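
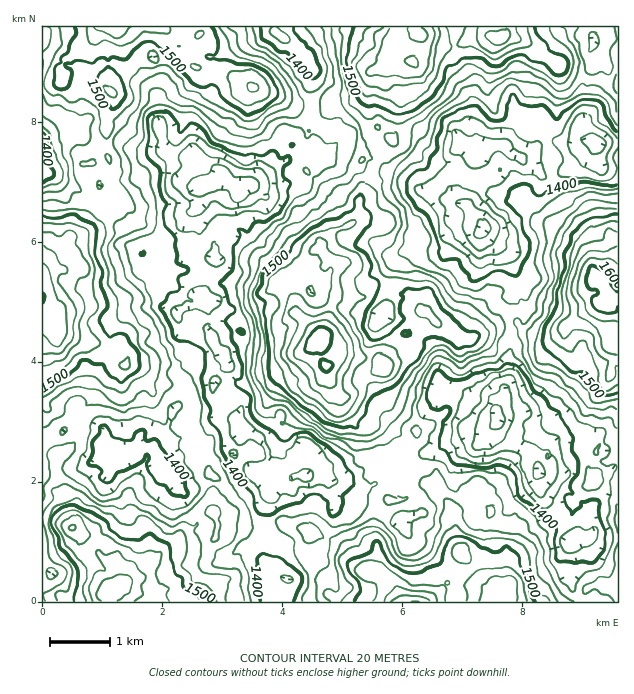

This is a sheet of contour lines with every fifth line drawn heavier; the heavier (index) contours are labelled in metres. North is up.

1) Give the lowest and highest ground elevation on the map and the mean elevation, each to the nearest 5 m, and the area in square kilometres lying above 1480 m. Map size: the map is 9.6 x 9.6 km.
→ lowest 1310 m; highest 1610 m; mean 1450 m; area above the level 29.8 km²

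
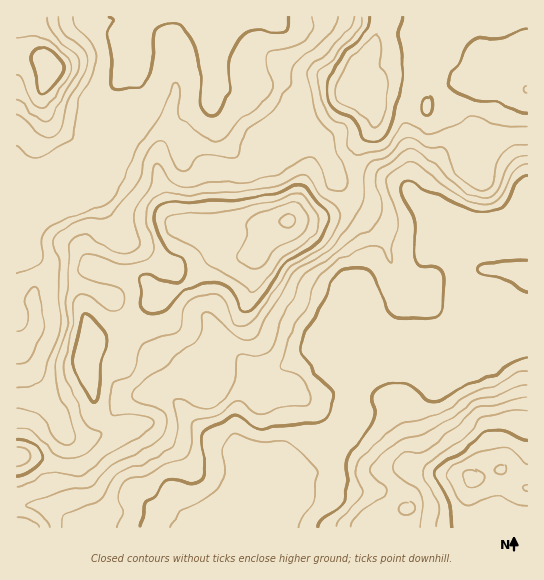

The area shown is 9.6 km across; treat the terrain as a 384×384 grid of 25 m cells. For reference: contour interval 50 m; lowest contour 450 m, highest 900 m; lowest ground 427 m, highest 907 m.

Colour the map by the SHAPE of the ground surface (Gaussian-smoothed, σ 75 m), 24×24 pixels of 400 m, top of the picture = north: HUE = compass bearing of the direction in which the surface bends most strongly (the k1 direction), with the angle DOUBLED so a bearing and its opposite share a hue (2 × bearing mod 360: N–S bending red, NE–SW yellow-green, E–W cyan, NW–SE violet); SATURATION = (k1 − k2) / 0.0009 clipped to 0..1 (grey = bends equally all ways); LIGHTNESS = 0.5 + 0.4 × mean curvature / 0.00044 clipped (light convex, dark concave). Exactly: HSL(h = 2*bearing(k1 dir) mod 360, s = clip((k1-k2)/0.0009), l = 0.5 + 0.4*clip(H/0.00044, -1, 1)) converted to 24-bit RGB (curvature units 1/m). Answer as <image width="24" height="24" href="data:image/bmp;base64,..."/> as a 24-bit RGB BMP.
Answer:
<image width="24" height="24" href="data:image/bmp;base64,Qk32BgAAAAAAADYAAAAoAAAAGAAAABgAAAABABgAAAAAAMAGAAATCwAAEwsAAAAAAAAAAAAA/3dy5wBoZDA6eoREY8ZTtmapbUpjZ3lSanlWZ35tfIB/dn6DYn2SOpm/RpzfeHvl6b/fwmPBRoaoMi6I4J5Jk7ZDdYFiiW9IhJcSjWBEjFJKdMpDPK8tQx8hsJhVlkiWna9WPpJjY4R/foB/bHx6V25hSYhGO2EflI8Ho3QekRgdSRw22dV119t0L1lh2G2rjOVaGoGpq6Lv5qulejk1VWg1XJM0N2hEl9ehU27FWWaJeHx/fGh9cIRkQ35vZyWk5bvqf27VUn/ypsD/0tn56tjzn4PvPPbx29P4RIH/Lhih/3i/9o3gcoesgY2pa9zJUdSSXTZld1BfenE+ZVxIj6RXO6CPF6OobL2PsJzShqvNKntzTpM86Wdtlc2RgzDL6I8rbQ45QxM9r9wMYGrc7c71uc3jZs7OZg4jO1QWVhtByrJFPolkdrVPT5VAGXhlWoFGWqMvhas+S1iudVavyr1ay5dyjUBPsGhKqDiFQhda+P3OB699M9hk7o+zlQBq+BmoouCOAzZ2197Ha1ylesCehMfBJ0F2TopdgbVgR7I6H3xdNz19yOjHj2bI3ZHdf0qiygWksTh/7P/MdixYX3QWKSgKszFmWL7n99TfAFfDlbnRp6jlvt7lbFDNZS6mRcG4k7u9t5mJVDskEmQiTLcigENhx7d1LU1FSA2a79DT4/GxhkK7rZfIQlW3UsqILoF54K57kSWBcYgYJKESr6pIYiFLgXR0aoJlb4Q9hmJCgHd5ZYNgP20iE0gRvs5BU3t9BC9I8qGS8tWpbXCnfFJxp1hwnoZMM6c+VUAW0hUEkd6aZbNqHU1GbmZ+f3+Af3+AgH9+gH97g2dua59gfH6AboFzVYMudoKJChYwq9MX8vzPh0DX3SWtqp1Ra9CBlUDEUQJ3+v3FKbwgmmZWPoFTLHRyf3+AgnJ/mS8yjoo2QqE7T7qqfHqAf3+AZXKKiHB8Fwteg/+T9txVOBwutkB959DW21VhMSkXGzVD/NOs8vFwJXpymJG0HGaAa32BZT9+t4KbuazMnNSrMUJ7gH9+gHt5g0I+kHSiEx1m8stA1GAMI6jLYeDrjsuf3Djg/27lKTiGbtNa/+TMH3FNPVIfV3QxHkQwVS1ZpdV6U8612KizRieDsT1Nrit6ca/ZnEStXhxsV9l90/juU5D0Viio6wA/YzUjqnxBfIXSlafT9dLJ/RuKbHQ0NpMhGmBcI4V/su6WP3lkjHNHjz+eUs2/TqDcO9WXIUNlh5DwvOnyytxPWBUiLxUfjhQSwOSfeNDdfKPJVXCS23OH8oHC2NXvpMLmHEGeOqOZX9dKU4uTU056gH9/fYB4gIFuf4FrWYN4A4AgI7wj63fX3lP4QgDe1Oz31+n0jozcY3zQk4vvpqT36NL52uTxxpr/Zyn/hqm8fdbGTjGua1N+fEg7Z0ADM30EZYNzf4B+dYFyQ3gsJEIPMlooYkm7iPFKQd5+oUzFU6nGRIOkUbOd0Fy+/93MMxVH6wB/pN+ZPZGiShA/cBkobwYh8OOumf+vBE1Qh4U7SoY3cIBscXuAKGdwZT2B5v+qEkYddWMehpwmMzwZYGcQJUAR/7BeUQ5PwmAZ/9UILBYHFhUvjzGQocro1/Tj8LW1EAopv1vJyaZJKYE2R5h6OoGLL1WR//3MThtpU9GVqlnEtCmFkLVJPH9FwLw4ig+N619v/xkiaOZmBwQvOOBfPdByx8B35kRlnwrGVR499/igVdvWNlaIXIJ3H3Vo4r5nyXyrVbSUKx1FnnfD6Lrfp1RbYHREWBUnanId/drMnZ7sEgCBld+SNL2IhIdStEZbo1SJUhGX6P/MKXReMkZucHaVQ3d/fKc66utNV0o0M0tfPahFf0OE9KTFWhyn/wa6Yd+yxf/Dv1PeABXR3tvAjDySdUc/gopOvoCZAw7c/+fMJHc9FlxPQoqFeGiQQWV/8diuO0OBVGl6goFHKlArla8yjwGHhb/h5e/ckcyl3Gh/Dk11yGWLqEXVtJ7RZ5/Fk77NE0uP8/rR4M79D1z6I0WDaHp4T0l62OmXYz6MV1SEl3WnaHKmQ6fCU5vuWJvk+83OrnhP0MeLJCN9VHtxYn6Qr3eZvZGvUpNnRrn42f3OyjK+7UXaSB96eXqARmWfyNiYcEeDZ3mCVZ2fjMzJQZTBTGuDPWl0bmvV/8zWnrt2SC90c3qBV4mRbcKic3nBwo7Yi6sqyN4ANDEceCk7cUy0eHWtP62fwXtEg2N+f4B/VotdgYo6Tz0ob3cyNWQkGiMQ/6ou5KNoOUt/mpRvXH54gJlKa3E8XJAq"/>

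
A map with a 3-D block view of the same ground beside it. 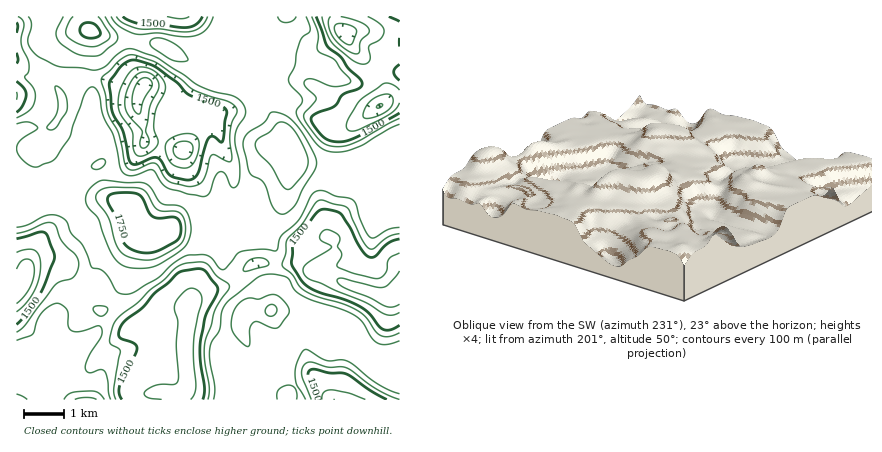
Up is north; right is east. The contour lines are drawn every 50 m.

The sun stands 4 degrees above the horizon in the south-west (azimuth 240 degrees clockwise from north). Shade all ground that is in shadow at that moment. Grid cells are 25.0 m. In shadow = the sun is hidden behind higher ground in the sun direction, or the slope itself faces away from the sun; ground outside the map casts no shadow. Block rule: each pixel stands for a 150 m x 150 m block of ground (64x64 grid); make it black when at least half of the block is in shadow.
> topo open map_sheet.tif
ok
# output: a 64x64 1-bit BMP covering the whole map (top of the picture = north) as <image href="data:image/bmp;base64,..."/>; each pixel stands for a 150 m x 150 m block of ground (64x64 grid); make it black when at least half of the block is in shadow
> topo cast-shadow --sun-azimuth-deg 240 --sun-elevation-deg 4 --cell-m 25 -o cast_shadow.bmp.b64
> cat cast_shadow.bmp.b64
<image width="64" height="64" href="data:image/bmp;base64,Qk0+AgAAAAAAAD4AAAAoAAAAQAAAAEAAAAABAAEAAAAAAAACAAATCwAAEwsAAAIAAAAAAAAA////AAAAAAAAP/TAADjwAAA/8AAAGfgAAB/4AAAB/AAAA/4YAAP+AAAT/xgAA/4AABv/2AAD4AAACf/4AAPAAAAM//gAAwAAAAT//ACAAAAAA//8AYAAHAAD//4DgAA/AMP//AOAAH8A4/88AwAAfwDg/jwACAD/AMA/PAAcA/8AAA88AR4//wAAB5wBv///AAQHwAGf//8ADAOAAA///wAAAEAAB///gAAA4AA////AAABwAH///8AAADAAD///gAAAAAAP//8AAAAAAA//7AAAABgAD/+MAAAAHAAf/wQAAAAeAA/+AAAAAB8AA/gAAAAAP4AB+AAAAAf/4AH4AAAAB//wAfgAAAAP//gB8AAAAB///APwAAAA///+A+AAAAH///4D4AAAAf///AHgAAAA///4AOAAYAD///gA8ADgAf//+AH4AOAB///4AfwBwAH///AB/gEAAf//8AP/gAAB///wA//AAAH///AH//AAA///4A//+HAD//wAD//8GAP//AAf//8AB//8AB///wAH//AAA///AAf/4AAB//8AB//gAAf//wHn/8AAB///Aef/gAAH4/8AAf8AAAOH/wAB/gAAAA//AAH4AAADH/8AAEAcAAP//AAAADwAAf/+AAAA/AAB//4AAfn+AAB//AAH//8AAH/8AAf//wAA//gAH///gBj/4A=="/>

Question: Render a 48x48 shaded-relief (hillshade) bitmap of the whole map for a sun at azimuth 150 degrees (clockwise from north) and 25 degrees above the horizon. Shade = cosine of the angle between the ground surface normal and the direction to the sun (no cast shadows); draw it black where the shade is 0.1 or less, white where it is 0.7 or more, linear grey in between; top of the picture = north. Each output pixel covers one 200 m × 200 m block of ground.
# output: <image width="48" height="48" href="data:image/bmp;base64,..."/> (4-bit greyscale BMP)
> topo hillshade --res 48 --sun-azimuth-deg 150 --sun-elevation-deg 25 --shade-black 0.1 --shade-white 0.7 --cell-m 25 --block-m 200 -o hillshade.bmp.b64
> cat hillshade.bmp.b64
<image width="48" height="48" href="data:image/bmp;base64,Qk32BAAAAAAAAHYAAAAoAAAAMAAAADAAAAABAAQAAAAAAIAEAAATCwAAEwsAABAAAAAAAAAAAAAAABEREQAiIiIAMzMzAERERABVVVUAZmZmAHd3dwCIiIgAmZmZAKqqqgC7u7sAzMzMAN3d3QDu7u4A////AKmZhkM0eqqZmImHVEeIiImqiIq8uprMypmZh2VFerqZmZmXZFeIiImamImqqqq7uoeJmId2esupmZmYZWeIiJmaqZqrqqqqmId3iIiHebupmYmYZWeIiJmZq7zNy6qYiIh3eImYeKupmImHVWeIiIiJrNzN26mIiIiHeImaiJqqmImXVGiIiIiImrqqqpiHeHiIiIiaqHeJmImXQ1eImYiImZmJmIh2ZleIiHeJuoZniYmXQ0eJmZiZmZiIiIh1MyV4iIZnm7mHiJmXQzV4mZmpmZiIiIh1MhJXiJh3i8ypiImXVEVnmqq6mZiIiHd2VCEleJmIis3bmImYUzRWmpq7mYiHdlVmVCETZ4iIeKzduYmYZCNEaGaJmHZVQzRVQxESRniHZ4rN25mqhjIzRmRnh1MyIjRXdUIjRmeId4ms7rqql2VERWZndkMzNFeKqXQjRWZ5mImr3+yqmIiGRGZnhlVneKq8y6Y0VmZ5mYmqvf7LqZqpZEVmeHZ5q7urzLlVVnZomZq7zO/ty5m7l1V3eamImZmpq8uGZ3d4iJq83u/t3Jmru5iqqquYeIm7qruXeIiIiIq7ze/8u5iau7qruZmZiInNusuYeJmIh3iZms78qpiZmqqsypiIiIm+7e7JeImIh3iIiJvcqZiIiJms7amIh3it7t7smIiId2eId3irmJmIiIib79qZiHiKzKvduYiIh3eIdUV5h4iIiIiazuypmHiImomrupiJiIiIhTNYh3iIiIiavO3LqHeIiIiJmYh4h3eIh1RXd3iIiIiJu93MyoiIiIiIiIdlVURWeHVVVmh3iIiJu8y7upiIiIiIiIhkMyEjaGQzRWiHeIiJvLupmYiIiIiHd4iHZUMSaGQzNFeHeJiJrMqYiIiIiId3d3iIiIYhR3ZENFZ2aJiIm8uYiIiIiId3d3d3iahQBHdTNFVmaJmImrqYiIiIiIh3d3d2eKqDA4hkI1VWZ4mYmZh1VWeIiJiId3iIeJqnNZunQ1ZVZ3iImIdDESRomamYh2eIiJmpdpzbhVZUVVV4iHZUMQAleZmZmXd4iImYd5q7l2ZEVERWd2Z3dSAANld3iYd4iHh2VoiZiHZDVVRFZ4iZmXMAARRmeId4mIh2RXiIiIdUV3ZVebu6qqgwACRmaIh4mqmGRHiJmqqXd4dnm8y7qrylEEV3eIh4mrunQ2eKu8y6iIiIiaqru73chXd4iIdnmry4U1eKvLu6iIiIh4iazMzNuZiId4dnm7zbhnmaqpmYiIiIiZmau6qruoeIiZqZvczuypq6mYiIiIiJqqqZmHiIiFaImqu7zu3e7Lu6mYiIiIiJqpiIdmZ4dmeJmaq7vO7t3LupiIiIiIiJmYdmZlZ3dmiJmaq8zN3cu6mIiIiIiIiImZh1REZ3d1eIiaq83cuod2ZmZ4iIiIh4mqqGRERXd0V4d4mau5hkIRIiNXiIiIiIiqqXd1RWdkV3ZVZ4h2UyEBERAViIiImHeamauph4iGZ4dUVnd2MiISIyEEeIiImGaJibzLqpmQ=="/>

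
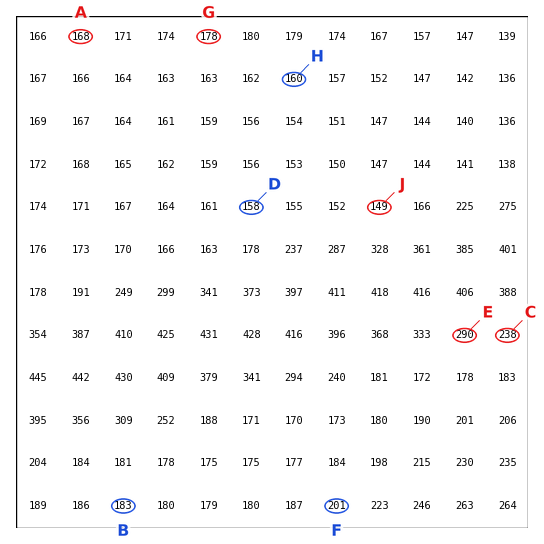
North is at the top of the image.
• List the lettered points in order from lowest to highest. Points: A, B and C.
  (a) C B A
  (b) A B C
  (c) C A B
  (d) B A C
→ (b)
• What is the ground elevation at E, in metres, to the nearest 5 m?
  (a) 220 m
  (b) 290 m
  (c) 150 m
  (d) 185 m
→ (b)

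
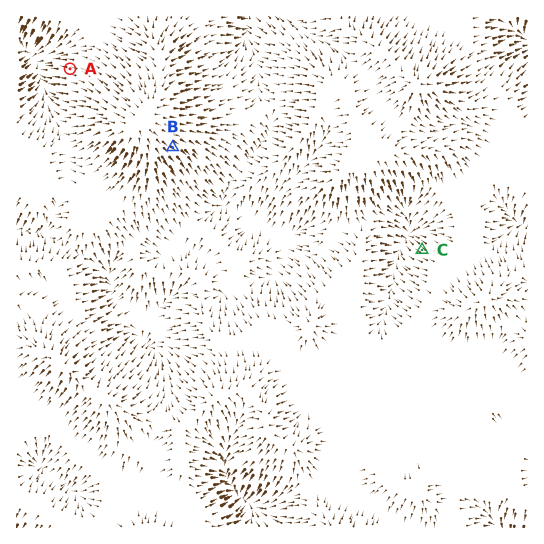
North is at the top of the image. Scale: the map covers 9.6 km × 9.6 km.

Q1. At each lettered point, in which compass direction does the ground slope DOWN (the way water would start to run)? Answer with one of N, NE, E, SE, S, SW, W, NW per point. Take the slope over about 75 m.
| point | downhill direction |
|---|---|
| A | W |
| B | SE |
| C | NW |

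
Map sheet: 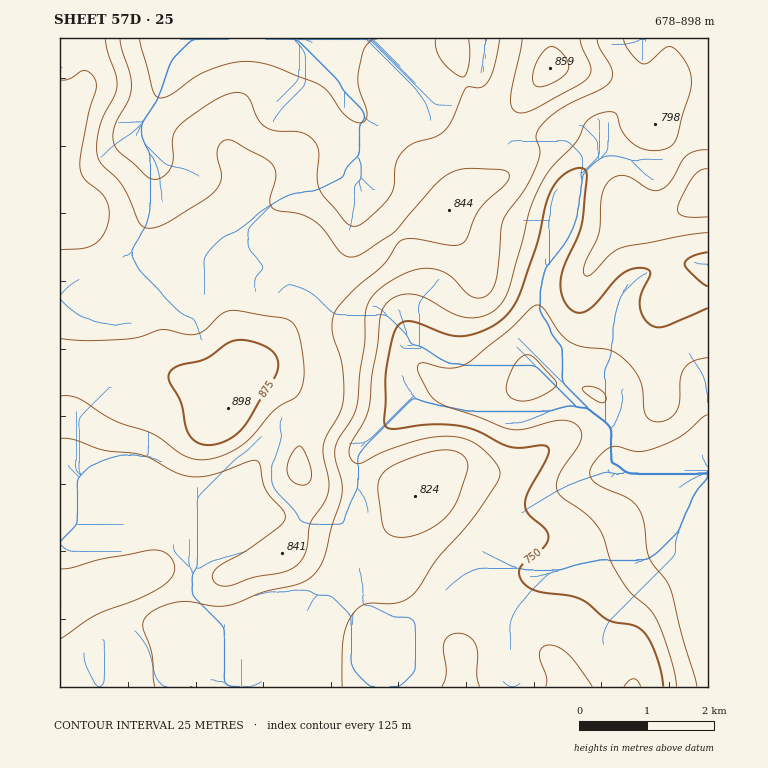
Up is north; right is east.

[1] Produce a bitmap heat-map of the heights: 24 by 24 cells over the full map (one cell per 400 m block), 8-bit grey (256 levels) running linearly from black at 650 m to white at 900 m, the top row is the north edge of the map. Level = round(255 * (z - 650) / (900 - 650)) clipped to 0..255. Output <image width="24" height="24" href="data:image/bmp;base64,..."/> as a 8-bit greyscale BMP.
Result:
<image width="24" height="24" href="data:image/bmp;base64,Qk12BgAAAAAAADYEAAAoAAAAGAAAABgAAAABAAgAAAAAAEACAAATCwAAEwsAAAABAAAAAAAAAAAAAAEBAQACAgIAAwMDAAQEBAAFBQUABgYGAAcHBwAICAgACQkJAAoKCgALCwsADAwMAA0NDQAODg4ADw8PABAQEAAREREAEhISABMTEwAUFBQAFRUVABYWFgAXFxcAGBgYABkZGQAaGhoAGxsbABwcHAAdHR0AHh4eAB8fHwAgICAAISEhACIiIgAjIyMAJCQkACUlJQAmJiYAJycnACgoKAApKSkAKioqACsrKwAsLCwALS0tAC4uLgAvLy8AMDAwADExMQAyMjIAMzMzADQ0NAA1NTUANjY2ADc3NwA4ODgAOTk5ADo6OgA7OzsAPDw8AD09PQA+Pj4APz8/AEBAQABBQUEAQkJCAENDQwBEREQARUVFAEZGRgBHR0cASEhIAElJSQBKSkoAS0tLAExMTABNTU0ATk5OAE9PTwBQUFAAUVFRAFJSUgBTU1MAVFRUAFVVVQBWVlYAV1dXAFhYWABZWVkAWlpaAFtbWwBcXFwAXV1dAF5eXgBfX18AYGBgAGFhYQBiYmIAY2NjAGRkZABlZWUAZmZmAGdnZwBoaGgAaWlpAGpqagBra2sAbGxsAG1tbQBubm4Ab29vAHBwcABxcXEAcnJyAHNzcwB0dHQAdXV1AHZ2dgB3d3cAeHh4AHl5eQB6enoAe3t7AHx8fAB9fX0Afn5+AH9/fwCAgIAAgYGBAIKCggCDg4MAhISEAIWFhQCGhoYAh4eHAIiIiACJiYkAioqKAIuLiwCMjIwAjY2NAI6OjgCPj48AkJCQAJGRkQCSkpIAk5OTAJSUlACVlZUAlpaWAJeXlwCYmJgAmZmZAJqamgCbm5sAnJycAJ2dnQCenp4An5+fAKCgoAChoaEAoqKiAKOjowCkpKQApaWlAKampgCnp6cAqKioAKmpqQCqqqoAq6urAKysrACtra0Arq6uAK+vrwCwsLAAsbGxALKysgCzs7MAtLS0ALW1tQC2trYAt7e3ALi4uAC5ubkAurq6ALu7uwC8vLwAvb29AL6+vgC/v78AwMDAAMHBwQDCwsIAw8PDAMTExADFxcUAxsbGAMfHxwDIyMgAycnJAMrKygDLy8sAzMzMAM3NzQDOzs4Az8/PANDQ0ADR0dEA0tLSANPT0wDU1NQA1dXVANbW1gDX19cA2NjYANnZ2QDa2toA29vbANzc3ADd3d0A3t7eAN/f3wDg4OAA4eHhAOLi4gDj4+MA5OTkAOXl5QDm5uYA5+fnAOjo6ADp6ekA6urqAOvr6wDs7OwA7e3tAO7u7gDv7+8A8PDwAPHx8QDy8vIA8/PzAPT09AD19fUA9vb2APf39wD4+PgA+fn5APr6+gD7+/sA/Pz8AP39/QD+/v4A////AKifopmUko+SlpCAe3t9gH96fYF/fHtZNKmho5aIhYWIkpCAe3t9gH97fX54c3BML7ytpJSKiomGjpKDfX19fXt3dXNtZVw/LcbFvq+jp6ealJOKg4J+eXVuaGViV0c2LLO5vLqvrrW5tZ2QjYuDeXBqZF9ZTDovK6mpqq2qp6qzu6iRk5iTg3NtaWFWRjYqKKupp6inpqartrKTkaaol39wZFhKPTInIq2rqaqtrKqyxsKYkaetoYx5ZUs5MCwjHq+wsbbHzsC3yr+NgJCcnYp0a1g8MDAoILi+xtDg8enIxsKadGpwcmRRUlZFOUFAL8jP2N/m9PrgzMevflxSS0E3Njs3N0pRP9bW2uHn7/nv2MWxg1lMSUE1MTU4P05SRtPT1Nja3+zo17+vi11TWVE+NkFKTlhaU7+8v8fFytTSzLyuj2tpdXZcRFNdV2JnYre0tr27wcfFxL20nYOCjph+VmJxYGZvasC8ub++vsPExcS5tKOaoKWNYmJ9cmhqZdHKu7m9vL2/xL+qrbKytaqTbll1hIJ8dtvSuq2yuby3tKuYmKq7wrGaeVdsjJKTmtXHrp+msLm3rJyMjZyuvLyujGFohYOEn9Ozm5OerbazqZqKipijqquqnX5tc3d6iNqwjo2cqa2gmpSHhI+VnaGinYt9e4yJdNe/mIWNmp+UjId/gYmLlZ6staCMhIqQds3Gn358ho6Lgn59goSJlpioycmwlYWMfMq8k3l0dXh3dHd9gIOPnZehwsuvjX6BdA=="/>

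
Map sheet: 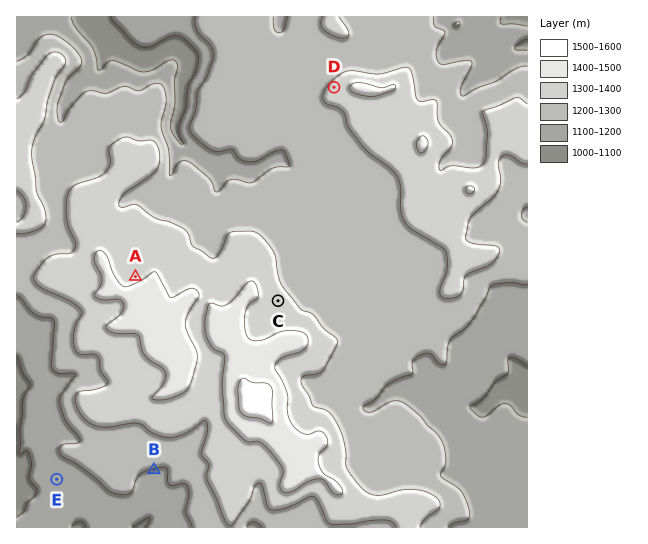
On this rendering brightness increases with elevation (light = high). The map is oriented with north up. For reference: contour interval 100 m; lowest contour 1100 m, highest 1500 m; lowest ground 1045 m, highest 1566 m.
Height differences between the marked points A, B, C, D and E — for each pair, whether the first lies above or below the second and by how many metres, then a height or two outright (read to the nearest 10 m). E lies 220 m below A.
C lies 210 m above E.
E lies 180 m below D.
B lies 180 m below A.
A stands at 1370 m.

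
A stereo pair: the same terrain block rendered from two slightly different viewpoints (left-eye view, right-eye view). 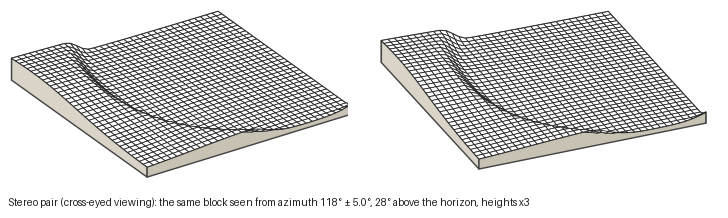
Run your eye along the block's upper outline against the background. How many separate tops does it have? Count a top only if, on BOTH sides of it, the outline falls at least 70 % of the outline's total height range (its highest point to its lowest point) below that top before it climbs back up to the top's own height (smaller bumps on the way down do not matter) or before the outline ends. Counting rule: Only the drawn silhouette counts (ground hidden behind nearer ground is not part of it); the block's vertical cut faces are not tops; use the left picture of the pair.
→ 0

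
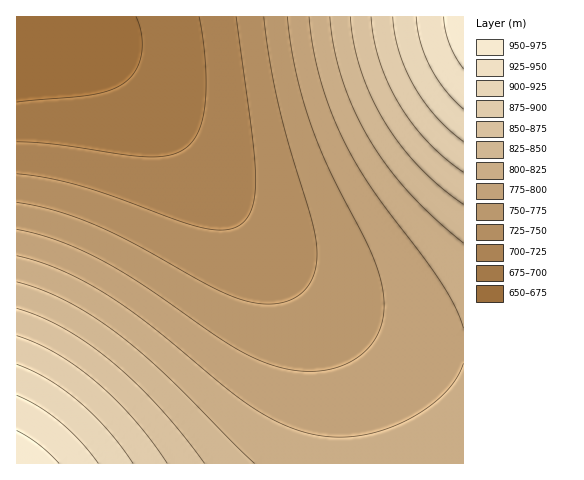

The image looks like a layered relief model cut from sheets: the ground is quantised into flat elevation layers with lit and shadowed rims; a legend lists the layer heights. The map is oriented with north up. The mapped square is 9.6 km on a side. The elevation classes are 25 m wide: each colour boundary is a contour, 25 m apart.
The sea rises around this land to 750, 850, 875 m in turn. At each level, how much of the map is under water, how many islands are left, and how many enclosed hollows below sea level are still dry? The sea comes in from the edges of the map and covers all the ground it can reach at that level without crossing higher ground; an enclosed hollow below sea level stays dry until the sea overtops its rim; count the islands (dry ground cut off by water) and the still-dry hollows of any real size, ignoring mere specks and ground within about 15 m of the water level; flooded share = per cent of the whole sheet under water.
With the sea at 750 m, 33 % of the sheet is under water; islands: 0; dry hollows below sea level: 0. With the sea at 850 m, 84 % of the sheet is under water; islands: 0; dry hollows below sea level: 0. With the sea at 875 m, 89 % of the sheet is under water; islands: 0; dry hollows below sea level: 0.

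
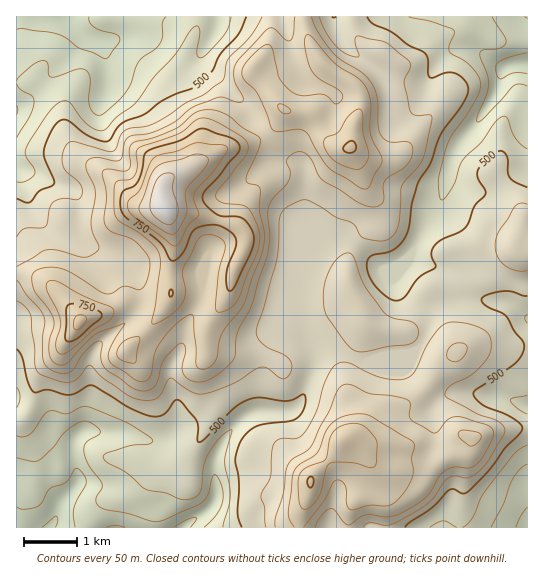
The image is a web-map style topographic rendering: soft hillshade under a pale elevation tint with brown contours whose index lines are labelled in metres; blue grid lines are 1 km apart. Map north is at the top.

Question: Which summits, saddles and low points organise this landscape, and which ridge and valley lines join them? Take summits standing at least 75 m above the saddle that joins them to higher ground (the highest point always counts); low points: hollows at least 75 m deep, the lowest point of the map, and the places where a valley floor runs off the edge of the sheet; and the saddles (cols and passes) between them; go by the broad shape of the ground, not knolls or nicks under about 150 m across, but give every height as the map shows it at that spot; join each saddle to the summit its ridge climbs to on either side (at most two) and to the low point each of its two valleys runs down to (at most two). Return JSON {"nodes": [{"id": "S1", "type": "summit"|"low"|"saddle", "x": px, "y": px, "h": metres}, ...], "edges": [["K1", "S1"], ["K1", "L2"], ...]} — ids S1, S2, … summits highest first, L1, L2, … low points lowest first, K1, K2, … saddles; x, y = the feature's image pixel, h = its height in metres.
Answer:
{"nodes": [
{"id": "S1", "type": "summit", "x": 165, "y": 209, "h": 940},
{"id": "S2", "type": "summit", "x": 79, "y": 322, "h": 814},
{"id": "S3", "type": "summit", "x": 350, "y": 147, "h": 757},
{"id": "S4", "type": "summit", "x": 310, "y": 482, "h": 754},
{"id": "S5", "type": "summit", "x": 515, "y": 251, "h": 600},
{"id": "L1", "type": "low", "x": 50, "y": 526, "h": 296},
{"id": "L2", "type": "low", "x": 67, "y": 17, "h": 310},
{"id": "L3", "type": "low", "x": 527, "y": 65, "h": 318},
{"id": "L4", "type": "low", "x": 527, "y": 527, "h": 331},
{"id": "K1", "type": "saddle", "x": 139, "y": 302, "h": 657},
{"id": "K2", "type": "saddle", "x": 266, "y": 135, "h": 645},
{"id": "K3", "type": "saddle", "x": 353, "y": 245, "h": 544},
{"id": "K4", "type": "saddle", "x": 422, "y": 343, "h": 544},
{"id": "K5", "type": "saddle", "x": 294, "y": 263, "h": 536},
{"id": "K6", "type": "saddle", "x": 466, "y": 283, "h": 514}],
"edges": [["K1", "S1"], ["K1", "S2"], ["K1", "L1"], ["K1", "L2"], ["K2", "S1"], ["K2", "S3"], ["K2", "L1"], ["K2", "L2"], ["K3", "S3"], ["K3", "S4"], ["K3", "L1"], ["K3", "L3"], ["K4", "S4"], ["K4", "L1"], ["K4", "L4"], ["K5", "S1"], ["K5", "S4"], ["K5", "L1"], ["K6", "S5"], ["K6", "L3"], ["K6", "L4"]]}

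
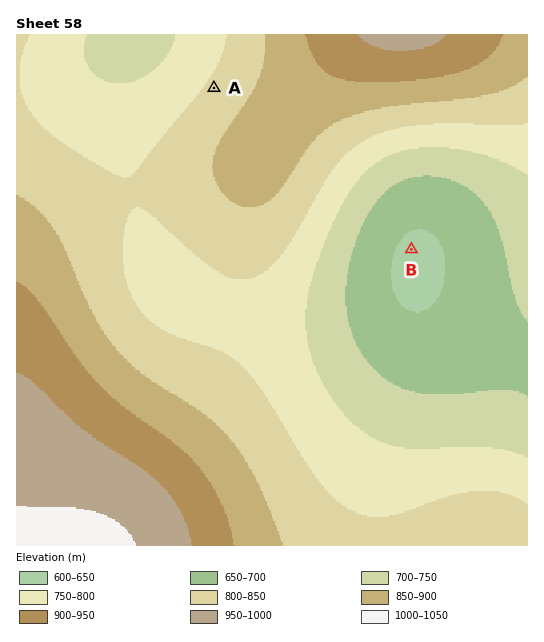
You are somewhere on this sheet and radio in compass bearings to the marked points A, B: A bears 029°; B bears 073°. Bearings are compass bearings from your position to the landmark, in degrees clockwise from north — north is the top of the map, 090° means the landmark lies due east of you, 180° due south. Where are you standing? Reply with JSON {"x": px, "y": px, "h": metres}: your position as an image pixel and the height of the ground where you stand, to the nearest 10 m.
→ {"x": 66, "y": 355, "h": 910}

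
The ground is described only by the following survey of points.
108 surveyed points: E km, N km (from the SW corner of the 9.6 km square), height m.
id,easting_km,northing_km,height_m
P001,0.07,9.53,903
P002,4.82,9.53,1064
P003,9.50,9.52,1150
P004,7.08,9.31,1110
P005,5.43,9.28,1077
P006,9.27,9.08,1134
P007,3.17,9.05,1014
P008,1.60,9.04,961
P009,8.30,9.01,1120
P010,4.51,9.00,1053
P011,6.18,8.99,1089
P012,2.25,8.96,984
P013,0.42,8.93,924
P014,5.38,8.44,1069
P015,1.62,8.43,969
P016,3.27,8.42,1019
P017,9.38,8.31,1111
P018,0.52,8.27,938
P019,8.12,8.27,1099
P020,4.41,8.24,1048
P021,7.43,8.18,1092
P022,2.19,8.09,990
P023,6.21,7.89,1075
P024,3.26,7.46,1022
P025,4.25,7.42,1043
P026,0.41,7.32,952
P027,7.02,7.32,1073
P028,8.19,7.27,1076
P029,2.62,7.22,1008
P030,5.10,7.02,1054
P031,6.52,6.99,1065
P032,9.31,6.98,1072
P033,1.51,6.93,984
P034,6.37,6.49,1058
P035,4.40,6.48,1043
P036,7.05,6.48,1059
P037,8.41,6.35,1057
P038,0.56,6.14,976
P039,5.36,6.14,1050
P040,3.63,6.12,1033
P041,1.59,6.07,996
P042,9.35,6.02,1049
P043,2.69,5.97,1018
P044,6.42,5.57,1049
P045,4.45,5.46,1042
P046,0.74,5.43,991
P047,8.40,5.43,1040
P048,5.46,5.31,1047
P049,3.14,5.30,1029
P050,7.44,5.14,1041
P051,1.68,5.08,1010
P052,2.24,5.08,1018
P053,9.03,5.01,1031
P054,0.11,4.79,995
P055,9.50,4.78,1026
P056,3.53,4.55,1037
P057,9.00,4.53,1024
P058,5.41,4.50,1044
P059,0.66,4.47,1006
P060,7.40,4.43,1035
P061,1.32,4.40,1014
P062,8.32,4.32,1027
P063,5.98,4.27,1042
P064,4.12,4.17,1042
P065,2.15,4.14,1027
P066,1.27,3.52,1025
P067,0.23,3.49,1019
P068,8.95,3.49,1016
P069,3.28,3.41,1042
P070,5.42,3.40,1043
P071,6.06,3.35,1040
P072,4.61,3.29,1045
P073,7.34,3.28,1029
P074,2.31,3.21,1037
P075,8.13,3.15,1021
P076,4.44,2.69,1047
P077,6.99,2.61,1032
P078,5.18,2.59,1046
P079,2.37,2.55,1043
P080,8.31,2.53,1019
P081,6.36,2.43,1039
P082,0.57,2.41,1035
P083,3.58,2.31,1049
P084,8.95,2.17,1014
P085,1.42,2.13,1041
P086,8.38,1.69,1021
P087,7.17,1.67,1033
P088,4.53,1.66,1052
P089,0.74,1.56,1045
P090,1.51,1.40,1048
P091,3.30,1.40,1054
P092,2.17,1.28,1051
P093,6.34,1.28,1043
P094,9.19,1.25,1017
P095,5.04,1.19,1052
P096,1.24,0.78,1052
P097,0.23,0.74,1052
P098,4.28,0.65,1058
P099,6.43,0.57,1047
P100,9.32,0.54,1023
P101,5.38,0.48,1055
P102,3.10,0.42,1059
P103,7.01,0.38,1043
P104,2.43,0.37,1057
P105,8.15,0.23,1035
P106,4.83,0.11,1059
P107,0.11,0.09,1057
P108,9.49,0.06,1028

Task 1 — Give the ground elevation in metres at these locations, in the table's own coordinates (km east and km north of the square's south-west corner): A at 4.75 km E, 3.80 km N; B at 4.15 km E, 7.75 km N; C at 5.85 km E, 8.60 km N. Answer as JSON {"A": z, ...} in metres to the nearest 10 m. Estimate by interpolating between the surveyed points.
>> {"A": 1040, "B": 1040, "C": 1080}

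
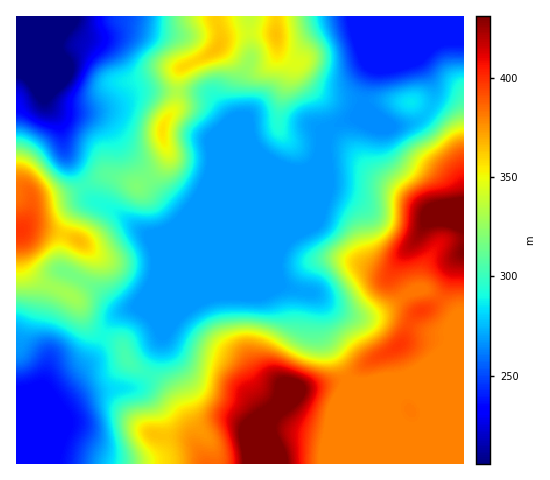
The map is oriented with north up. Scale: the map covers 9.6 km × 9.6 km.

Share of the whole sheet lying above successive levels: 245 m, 90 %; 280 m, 62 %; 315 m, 43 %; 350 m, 29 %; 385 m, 12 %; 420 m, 4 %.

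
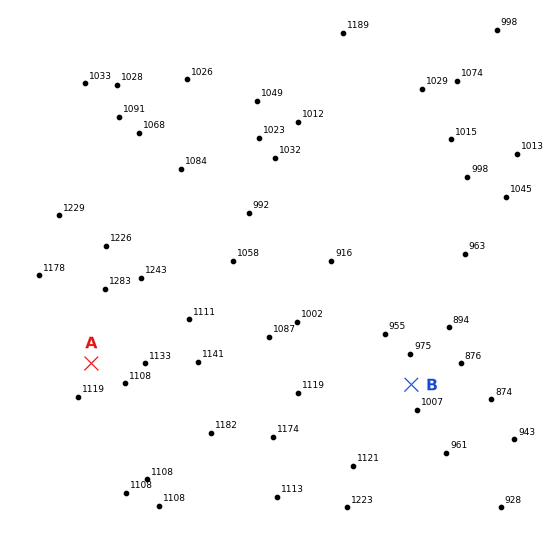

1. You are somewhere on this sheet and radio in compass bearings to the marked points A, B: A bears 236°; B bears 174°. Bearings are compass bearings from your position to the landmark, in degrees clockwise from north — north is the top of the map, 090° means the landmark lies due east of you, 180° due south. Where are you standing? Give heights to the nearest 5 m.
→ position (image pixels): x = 388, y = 163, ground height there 995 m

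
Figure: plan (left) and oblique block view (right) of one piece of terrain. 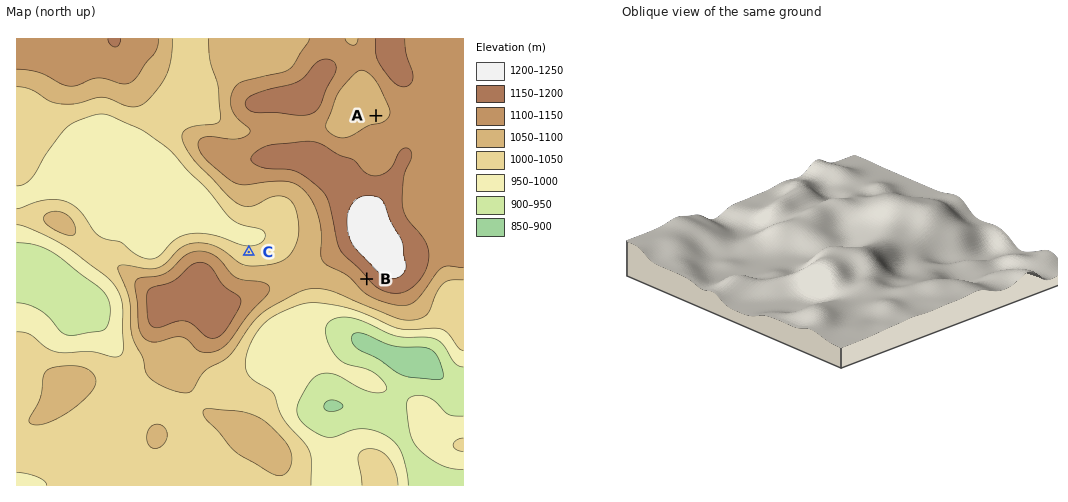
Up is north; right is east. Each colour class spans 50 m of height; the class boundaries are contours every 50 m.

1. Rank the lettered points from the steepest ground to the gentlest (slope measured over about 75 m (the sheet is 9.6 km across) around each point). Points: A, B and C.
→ B C A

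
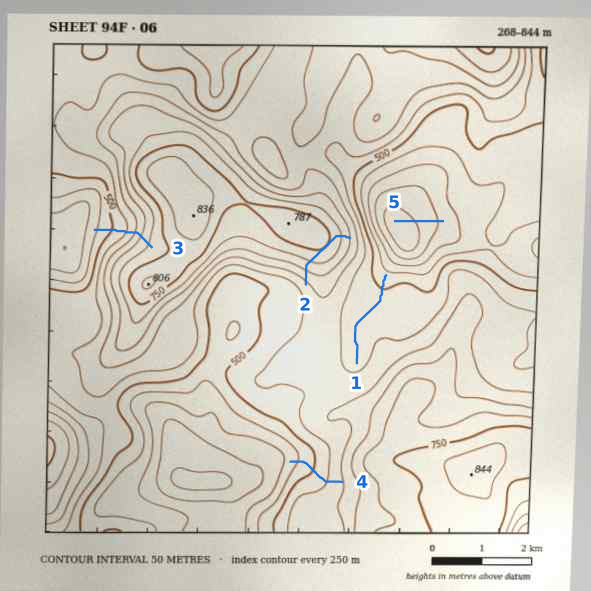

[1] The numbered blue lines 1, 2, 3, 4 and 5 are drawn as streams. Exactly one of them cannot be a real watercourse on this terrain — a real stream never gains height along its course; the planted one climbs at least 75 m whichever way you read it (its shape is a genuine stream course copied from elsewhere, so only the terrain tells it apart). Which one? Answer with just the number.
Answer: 2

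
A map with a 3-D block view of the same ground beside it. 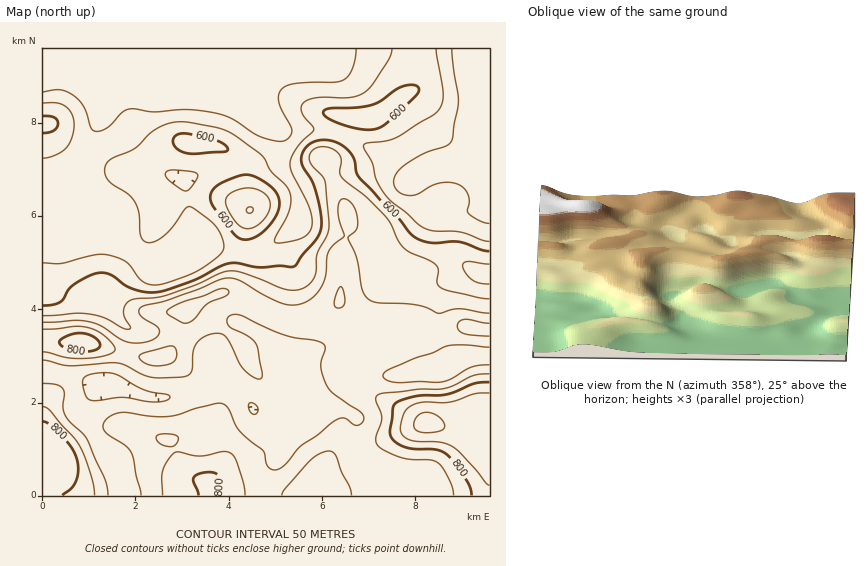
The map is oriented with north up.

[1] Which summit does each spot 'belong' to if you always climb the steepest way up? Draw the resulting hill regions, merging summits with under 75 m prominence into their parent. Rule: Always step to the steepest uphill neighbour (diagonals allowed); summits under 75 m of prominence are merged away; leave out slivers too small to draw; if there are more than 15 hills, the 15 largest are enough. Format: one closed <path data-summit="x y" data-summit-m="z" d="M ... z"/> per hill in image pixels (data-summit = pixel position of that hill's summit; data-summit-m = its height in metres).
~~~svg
<path data-summit="428 423" data-summit-m="918" d="M489 48l-447 1 1 28 38 3 39-12 14-1 25 15 24 1 35-2 14 5 47 45 1 35 16 27 4 14-1 17-14 12-1 4 6 22 0 9-10 39-12 27 8 14-18-18-23-11-11 12-8 14-1 16 3 10-4 8-7 6-15 5-36 5-53-14-10 8-9 14 0 10 10 21 24 32 6 27 366-1z"/><path data-summit="82 343" data-summit-m="831" d="M48 218l-6 1 1 151 33 7 18 7 23 2 31 11 16 1 33-6 17-10 4-8-3-10 1-16 8-14 11-12 23 11 14 12-4-8 2-5 10-22 10-39 0-9-6-21 1-6-21 15-9 3-18-1-38-8-34 22-22 0-11 5-8 7-16 21-16 1-23-9-7-9-2-7-4-46z"/><path data-summit="250 210" data-summit-m="702" d="M134 67l-14 1-16 5-1 36 52 57 12 8 17 5 4 27 8 33-1 7 10-2 32 8 18 1 16-8 28-21 1-17-2-10-18-31-1-35-21-18-18-21-22-11-35 2-24-1z"/><path data-summit="58 456" data-summit-m="841" d="M44 370l-2 1 0 124 81 1-5-27-24-32-11-26 1-5 9-14 10-7-9-1-18-7z"/><path data-summit="43 124" data-summit-m="608" d="M103 72l-22 8-39-2 1 139 5-1 6-6 14-33 29-51 6-24z"/>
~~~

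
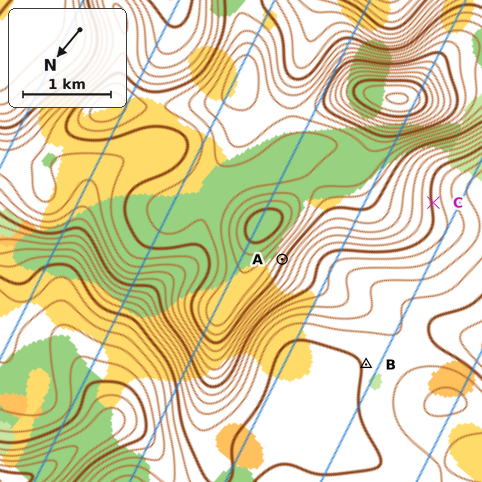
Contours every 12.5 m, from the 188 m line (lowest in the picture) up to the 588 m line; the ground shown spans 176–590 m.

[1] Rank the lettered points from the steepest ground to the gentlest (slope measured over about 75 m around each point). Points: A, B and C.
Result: A C B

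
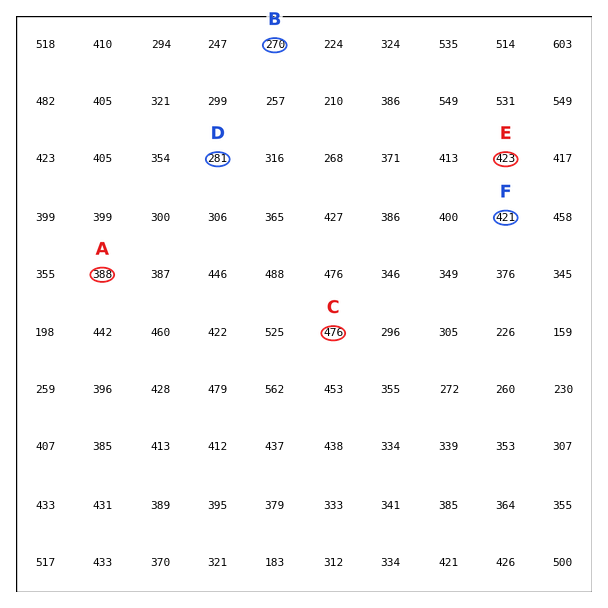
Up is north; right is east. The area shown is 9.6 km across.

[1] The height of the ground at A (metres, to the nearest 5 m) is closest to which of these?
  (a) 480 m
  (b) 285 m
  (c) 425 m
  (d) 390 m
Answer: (d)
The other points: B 270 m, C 475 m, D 280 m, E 425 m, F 420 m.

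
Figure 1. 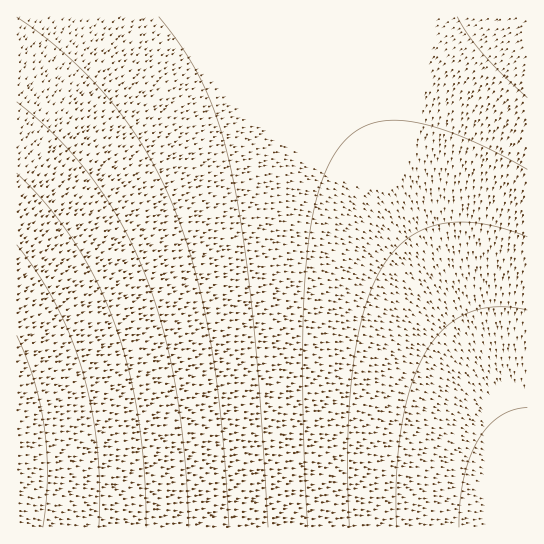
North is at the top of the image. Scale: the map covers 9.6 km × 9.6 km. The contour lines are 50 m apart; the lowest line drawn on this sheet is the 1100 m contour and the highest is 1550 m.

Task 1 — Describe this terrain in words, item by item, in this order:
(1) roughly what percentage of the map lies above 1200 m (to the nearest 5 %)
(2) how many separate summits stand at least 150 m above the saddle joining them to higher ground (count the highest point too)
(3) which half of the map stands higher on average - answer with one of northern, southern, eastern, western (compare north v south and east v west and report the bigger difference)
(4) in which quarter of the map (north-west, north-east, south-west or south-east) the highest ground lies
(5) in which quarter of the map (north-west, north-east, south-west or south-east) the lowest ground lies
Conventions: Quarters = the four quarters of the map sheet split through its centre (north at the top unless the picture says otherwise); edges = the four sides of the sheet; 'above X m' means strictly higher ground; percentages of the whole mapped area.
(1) Ground above 1200 m makes up about 80 % of the sheet.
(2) Counting only tops that stand 150 m proud, the map has 1 summit.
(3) On average the western half of the map is the higher ground.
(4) The highest ground is in the south-west quarter.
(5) Look to the south-east quarter for the lowest ground.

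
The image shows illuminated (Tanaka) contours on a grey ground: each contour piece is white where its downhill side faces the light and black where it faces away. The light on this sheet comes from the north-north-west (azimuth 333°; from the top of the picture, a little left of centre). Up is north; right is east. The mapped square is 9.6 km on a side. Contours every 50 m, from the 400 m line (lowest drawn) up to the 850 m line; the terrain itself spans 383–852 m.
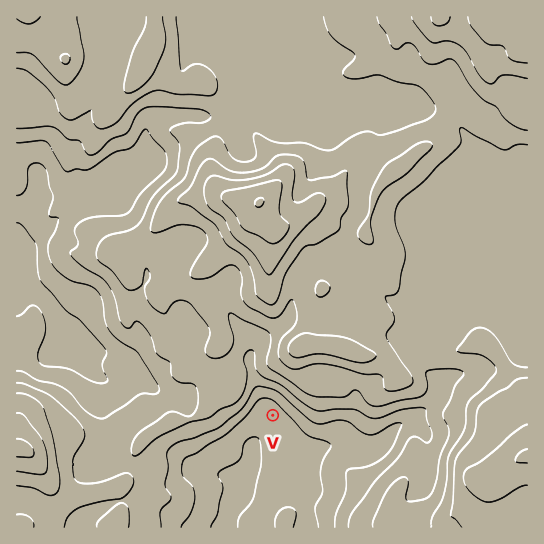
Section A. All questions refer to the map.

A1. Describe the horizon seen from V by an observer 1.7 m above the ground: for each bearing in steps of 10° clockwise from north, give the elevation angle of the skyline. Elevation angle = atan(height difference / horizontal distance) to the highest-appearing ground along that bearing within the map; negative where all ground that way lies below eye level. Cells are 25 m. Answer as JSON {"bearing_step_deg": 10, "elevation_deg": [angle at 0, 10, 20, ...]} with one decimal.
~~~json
{"bearing_step_deg": 10, "elevation_deg": [12.0, 12.9, 13.7, 14.0, 14.2, 13.9, 13.0, 11.6, 9.8, 7.8, 5.8, 4.9, 4.2, 3.9, 3.6, 2.1, 0.7, 1.0, 0.7, -0.0, -0.8, -0.4, 0.7, 2.0, 2.3, 2.6, 5.0, 6.6, 8.5, 10.1, 10.9, 10.8, 9.5, 7.9, 8.6, 10.6]}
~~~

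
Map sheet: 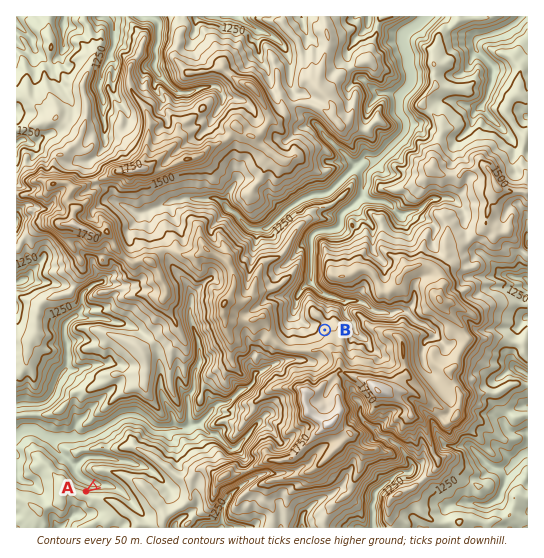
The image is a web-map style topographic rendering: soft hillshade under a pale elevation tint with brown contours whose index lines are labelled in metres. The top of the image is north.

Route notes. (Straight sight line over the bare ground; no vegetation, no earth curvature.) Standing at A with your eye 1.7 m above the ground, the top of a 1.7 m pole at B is hidden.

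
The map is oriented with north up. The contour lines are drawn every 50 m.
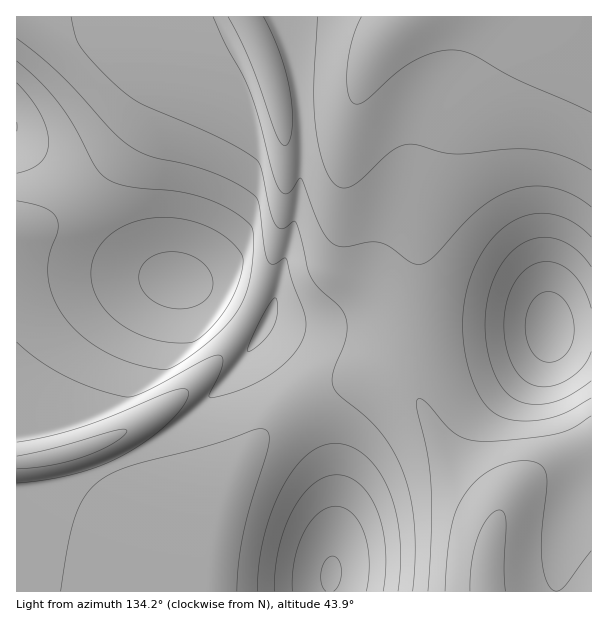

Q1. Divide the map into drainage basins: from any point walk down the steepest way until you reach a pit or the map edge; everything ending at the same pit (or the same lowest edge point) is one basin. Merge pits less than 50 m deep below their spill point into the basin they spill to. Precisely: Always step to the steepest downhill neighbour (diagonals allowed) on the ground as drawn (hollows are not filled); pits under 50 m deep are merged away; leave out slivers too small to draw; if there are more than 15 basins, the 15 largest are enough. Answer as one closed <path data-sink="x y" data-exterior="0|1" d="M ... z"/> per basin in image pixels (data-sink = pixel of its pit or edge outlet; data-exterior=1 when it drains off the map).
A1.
<path data-sink="591 17" data-exterior="1" d="M591 16l-316 0-1 2 12 24 9 30 6 38 1 43-2 41-6 34-12 41-6 31-8 18 34 8 21 0 54-6 39 4 99 0 28 1 9 5 11 1 28 0z"/><path data-sink="72 452" data-exterior="0" d="M47 266l-31 1 0 324 313 1 7-64-5-52-6-23-13-31-20-32-36-46 0-5 10-19-47-26-40-14-66-9z"/><path data-sink="488 591" data-exterior="1" d="M272 319l-6 1-10 19 0 5 36 46 20 32 13 31 6 23 5 52-6 64 262-1-1-260-28 0-11-1-9-5-28-1-99 0-39-4-54 6-21 0z"/><path data-sink="257 38" data-exterior="0" d="M273 16l-257 1 0 123 49 38 31 34 20 28 31 28 21 10 17 4 34 12 47 25 2-1 8-18 6-31 12-41 6-34 2-41-1-43-6-38-9-30z"/>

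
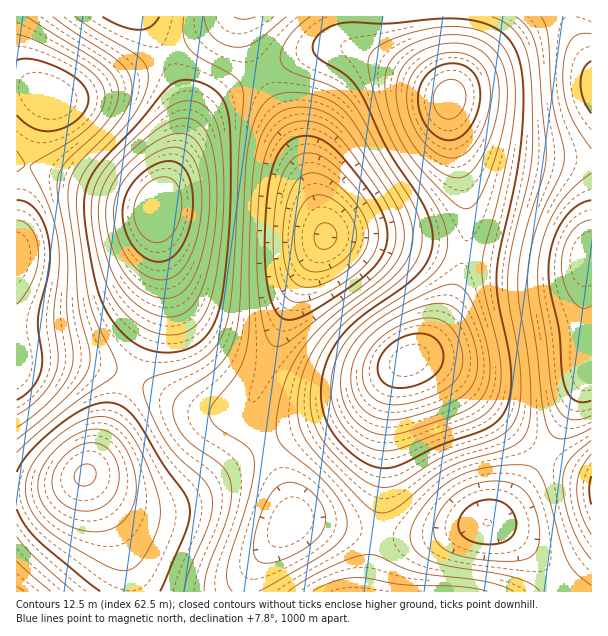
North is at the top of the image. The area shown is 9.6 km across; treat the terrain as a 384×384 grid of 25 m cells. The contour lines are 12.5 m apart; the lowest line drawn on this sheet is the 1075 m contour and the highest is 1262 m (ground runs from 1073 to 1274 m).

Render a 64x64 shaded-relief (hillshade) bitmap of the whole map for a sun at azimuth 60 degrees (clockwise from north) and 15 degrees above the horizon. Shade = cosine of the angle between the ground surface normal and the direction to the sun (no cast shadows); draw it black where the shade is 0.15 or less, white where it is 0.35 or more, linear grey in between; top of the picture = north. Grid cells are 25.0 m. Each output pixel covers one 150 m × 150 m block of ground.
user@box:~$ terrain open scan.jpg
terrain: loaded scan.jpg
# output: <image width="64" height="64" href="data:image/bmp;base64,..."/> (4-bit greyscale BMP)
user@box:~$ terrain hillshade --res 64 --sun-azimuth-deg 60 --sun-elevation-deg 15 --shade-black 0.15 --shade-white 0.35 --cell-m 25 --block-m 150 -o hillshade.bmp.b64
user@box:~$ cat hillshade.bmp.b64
<image width="64" height="64" href="data:image/bmp;base64,Qk12CAAAAAAAAHYAAAAoAAAAQAAAAEAAAAABAAQAAAAAAAAIAAATCwAAEwsAABAAAAAAAAAAAAAAABEREQAiIiIAMzMzAERERABVVVUAZmZmAHd3dwCIiIgAmZmZAKqqqgC7u7sAzMzMAN3d3QDu7u4A////AFVVVVVWZ3iZmqqqqpmYiIiImZqqqqqru7zMzMy6qYd2VVVVVWZ3iJmqqqqqqZmIiIiZmaqqqru7vMzMu6qYh2ZVVVVWZneImaqqqqqqmZiIiImZmqqqu7u7u7u6qYh2ZlVVVVZneIiZmqqqqqqpmYiIiJmZqqq7u7u7uqmYh2ZlVVVVZnd4iZmaqqqqqqmZiIiIiJmaqqu7u7qqmYd2ZVVERVVmd4iJmZqqqqqqqpmIiHd4iJmqqru6qpmId2ZVVERFVWZ3iImZmqqqqqqqmYh3d3d4iZqqqqqpmId2ZVVERERVZneImZmaqqqruqqZiHdmZneImaqqqpmId2ZVVERERFVneImZmqqqqru7qpmHdmZmZ3iZmqqpmId2ZVVEREREVWd4mZqqqqqqu7uqmYdmVVVmeImZqZmId2ZlVUREREVWZ4iaqqqqqqq7uqqYh2VVVWZ3iZmZmIh3ZmVVVERERVZ3iaqru7uqq7u6qph2ZVRFVneImZmYh3ZmZVVVVFVVZniZq7u7u7u7uqqpmHZVREVWZ4iZmIh3dmZmZlVVVVVneJq7zMy7u7qqqqmIdlVERVZniIiIiHd3ZmdmZmZmZmeJmrzMzMu7uqqqmYd2VEREVmd4iIiHd3d3d3d3ZmZmd4mrvMzMy7uqqqmYh2ZURERWZ3iIiHd3d3iIiIh3d2d3iavMzczLu6qqmZiHZVRERFVnd4iHd3d4iJmZmIh3d3iJq8zMzMu6qqmZiHdlVEREVWd3d3d3d4iZqqqpmHd3d4mrvMzMu6qpmZmIdmVERERVZnd3d3d4iZqru6qZh3d3iaq7zLu6qpmZmYh2ZURERFVmd3d3eIiZq7vLuqmHd3eImqu7uqqZmZmYiHZlRDNERWZ3d3eIiZq7zMy7qod3d3iZqqqqmZmZmZiIdmVEM0RFZnd3iIiZq7zN3Muqd3Zmd4iZmZmZiImZmYh2ZUQzNEVmd3iImZq7zd3cy6l3ZmZneIiIiIiIiJmZmHdlRDNERWZ3iImaq7zd3dzLqXdmVmZ3eIiId4iJmZmYh2VURERVZniJmaq7zN3d3MupdmVVVmZ3d3d3eImaqpmHdlRERFVneImaq7zN3e3cupl2ZVVVZmZmZnd4iaqqqZh2VURFVmeImaq7zN3e7dy6mXZlVVVVVmZmZ3iZqruqmYdlVVVmd4maq7zM3d7d3LqYdmVVVVVVVWZneJqru7uph3ZVVmZ4iZqrvM3d7t3cuph2ZVVERVVVVmeImrvMy7qYd2ZmZ3iJmqu8zd3d3cy6mXZlVERERFVWZ4mqvMzMuqmHd2Z3eImaq7zM3d3dzLqZd2VURERERVZniavM3dzLqZh3d3d4iZmqu8zd3d3Mupl3ZVRENERFVneJq83d3cy6mYh3d3iImZqrvM3d3cy6mXdlRDMzNEVWeJq8zd3d3LqpiId3d3iImaq7zN3dzLqpd2VDMzMzRFZ4mrzd7u3cy6mYh3d3d3eImqvMzd3Mu6l2VEMiIiNEVniavN3u7t3LqpiHdmZmZ3iJq7zN3cy7qXZUMyIiIzRWeKvM3u7u3cuqmHdmVVVWZ4iavMzdzLqZZlQyIREiNFaJq83e7u7dy6qYdmVUREVWeJq7zMzMuplmQyIRESI0V4mrze7u7t3LqYd2VEMzRFZniavMzMy6mWVDIhERIjRnibzd7v7u3cuph2VEMzM0RWeJq8zMy7qYZUMhEREiNWeKvN7v/+7dy6mHZUMiIiNFZ4mrvMzLqphlQyIRESNFZ5q83u//7ty6mHZUMiIiI0Vniau8zLupiGVDMiIiI0V4ms3e///u3LqYdlQyIREjRWeJq7zLu6mIZlQzIiM0Vnibze7//+3cupdlQyIRESNFZ4mru7u6qYhmVUQzM0RWeKvN7v/+7cuph2VDIRERI0Vniau7u7qpiHdmVURERWZ5q83u//7ty6mHVDMhEREjRWeJq7u7uqmYh3ZmVVVVZ4mrze7v7t3LqXZUMiERESNFaJqru7u6qZmIh3ZmZVZniavN3u7u3LqYdlQyIRESI0V4mru8u7uqmZmIh3ZmZmeImrze7u3cuph2VDIhERIjRniau8zLu7qqmZmId3ZmZ3iavN3e3cu6l2VUMiEREjNWeJq8zMy7u6qqqZiHdmZmeJq7zd3cy6mHZUQyIREiNFZ4qrzMzMy7u6qpmId2ZmZ3iavMzcy7qYdlRDMiIiI0VnmrzM3czMu7qqmYh3ZmZmeJq7zMy7qYd2VEMyIiIzRWiavN3d3My7uqqZh3ZlVWZ4iau8y7qph2ZVRDMyIzRWeJq83d3dzLu6qZh3ZlVVVneJqru7qpiHZlVEQzMzRFZ4q83e7t3Mu7mZh3ZlVVVWZ4mqu7qpmHdmVVRERERFZomrze7u7dy7qYh3ZlVERVZniaqqqpmId2ZlVVVERVVniazd7u7tzLqoh3ZlVERFVneJqqqqmYd2ZmZmZVVVZniavN7u7u3Muqh3ZVVEREVWeImqqqmYh3ZmZmZmZmZneJq83u7u3cuql3ZVVEREVWd4maqqqZiHd2d3d3d3d3iJq8ze7u7cy6mHZlVEREVWZ4iaqqqpmId3d3d4iIiIiJmrzd7u7dy6mYZlVUREVVZ3iZqqqqmYh3d3eIiJmZmZmrvN3e7dzLqYhmVUREVVZniJqqqqqZiId3iIiZmZmZqqu8zd3dzLqYh2VVREVVZneJmqq6qpmIh3eIiZmaqqqqu8zN3dzLqph3"/>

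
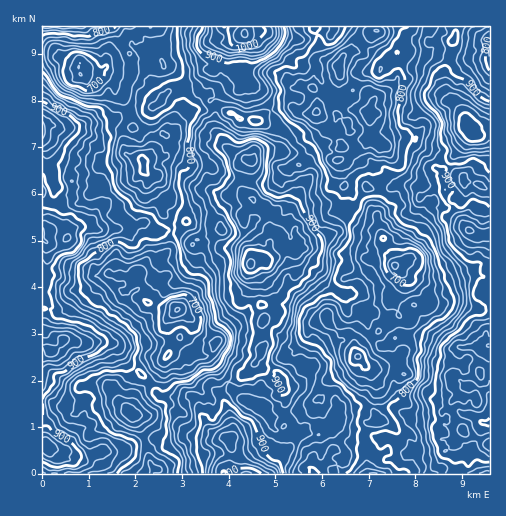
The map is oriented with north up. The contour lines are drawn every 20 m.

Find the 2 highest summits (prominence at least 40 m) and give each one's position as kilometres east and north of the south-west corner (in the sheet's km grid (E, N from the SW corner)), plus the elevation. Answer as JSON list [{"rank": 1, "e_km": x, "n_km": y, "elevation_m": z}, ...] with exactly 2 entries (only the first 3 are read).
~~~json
[{"rank": 1, "e_km": 4.46, "n_km": 4.49, "elevation_m": 1025}, {"rank": 2, "e_km": 9.24, "n_km": 7.26, "elevation_m": 1020}]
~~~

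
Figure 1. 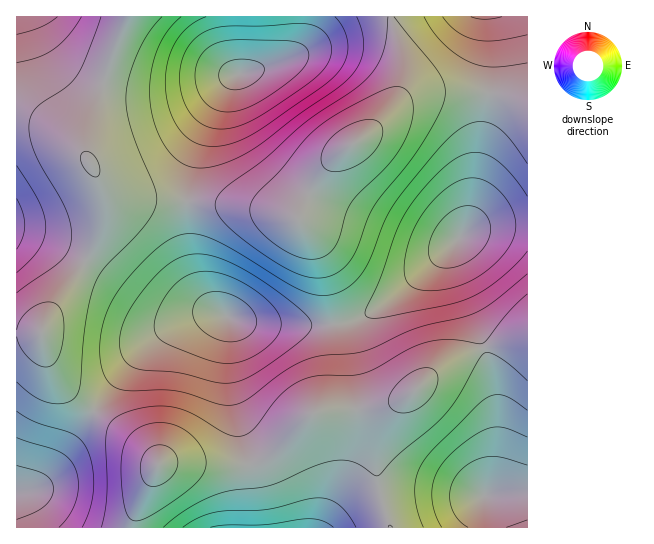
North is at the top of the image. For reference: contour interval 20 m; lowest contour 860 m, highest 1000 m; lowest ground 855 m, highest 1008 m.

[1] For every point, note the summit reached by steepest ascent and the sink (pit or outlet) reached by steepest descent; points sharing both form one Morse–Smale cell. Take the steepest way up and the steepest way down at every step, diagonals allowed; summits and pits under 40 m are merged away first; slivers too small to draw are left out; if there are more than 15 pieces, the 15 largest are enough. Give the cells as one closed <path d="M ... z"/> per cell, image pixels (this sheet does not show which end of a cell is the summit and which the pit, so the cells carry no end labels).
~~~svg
<path d="M103 187l2 28-6 22-14 25-36 52-8 17 3 18 12 28 22 23 61 44 19 20 36-1 21 2 28 0 14-2 10-6 12-8 27-30 20-11 6-9 4-24-3-50-74-1-24-4-13-5-17-16-12-26-6-38 0-33-60-3-14-4z"/><path d="M479 92l-50 0-24 8-36 33-30 20-15 17-11 16-13 25-1 10 12 14 9 19 8 29 6 41 25-5 23-14 35-28 48-44 20-6 43-2 0-120-17-8z"/><path d="M390 16l-156 0-1 25 6 33-5 2-10 13-20 40-13 40-4 32 71 7 32 7 8 4 11-26 15-23 15-17 24-16 21-19 15-24 4-16 0-15-4-21z"/><path d="M527 337l-41 10-35 14-20 14-46 39-8 20-1 36 7 36 8 22 92 0 2-32 43-3z"/><path d="M527 225l-42 2-20 6-48 44-35 28-23 14-25 5 2 31-1 34-4 13-8 8 39-1 29-5 19-9 27-24 28-16 30-11 32-7z"/><path d="M233 16l-105 1-19 46-24 83 3 15 15 25 7 7 17 6 60 2 4-32 13-40 20-40 7-10 8-5-4-19z"/><path d="M398 401l-24 7-57 4-11 7-28 30-21 14-14 2-28 0-21-2-35 1-22 45-5 18 258 1-11-38-3-44 5-25z"/><path d="M41 333l-25 1 0 193 115 1 6-19 22-44-20-21-54-39-25-23-12-21z"/><path d="M194 201l-7 1 0 33 4 27 12 33 15 17 17 8 24 4 67 1 7-2-5-40-8-29-9-19-13-16-8-4-24-6z"/><path d="M23 116l-7 1 0 216 25 0 8-19 36-52 14-25 6-22 0-18-14-34-21-23-20-13z"/><path d="M127 16l-110 0-1 99 21 5 20 11 13 9 16 17-1-11 4-19 22-68 16-37z"/><path d="M527 16l-136 0 10 38 2 24-4 16-15 24 21-18 24-8 62 1 20 4 16 7z"/><path d="M527 493l-42 3-1 31 43 1z"/>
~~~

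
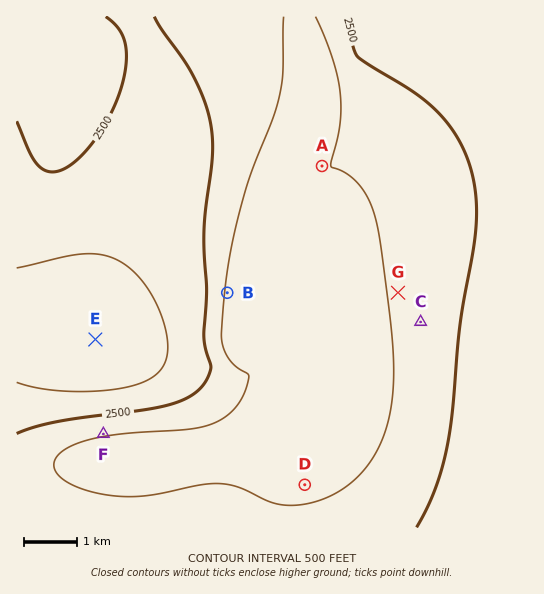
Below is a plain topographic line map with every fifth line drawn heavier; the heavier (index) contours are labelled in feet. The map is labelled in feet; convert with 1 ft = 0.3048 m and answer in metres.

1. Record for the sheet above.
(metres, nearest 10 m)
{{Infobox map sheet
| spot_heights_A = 570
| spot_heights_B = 590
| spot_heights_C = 680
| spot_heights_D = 580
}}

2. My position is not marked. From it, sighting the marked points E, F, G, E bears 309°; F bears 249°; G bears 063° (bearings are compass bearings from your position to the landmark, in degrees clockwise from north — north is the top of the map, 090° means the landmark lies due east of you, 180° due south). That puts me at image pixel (177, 405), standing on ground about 740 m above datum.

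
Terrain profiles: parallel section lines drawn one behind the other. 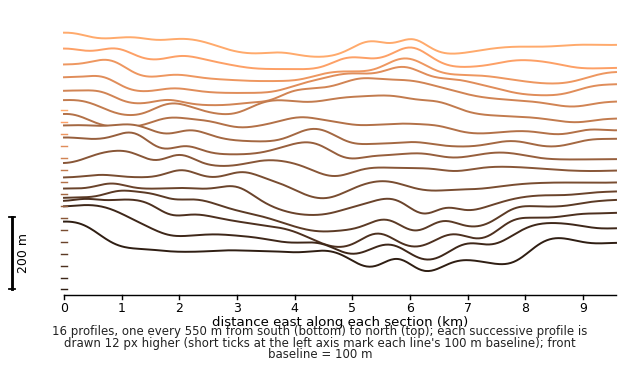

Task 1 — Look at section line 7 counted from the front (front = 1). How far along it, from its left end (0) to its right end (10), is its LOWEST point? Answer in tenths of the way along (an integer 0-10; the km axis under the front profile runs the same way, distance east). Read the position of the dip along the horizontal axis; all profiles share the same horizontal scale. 5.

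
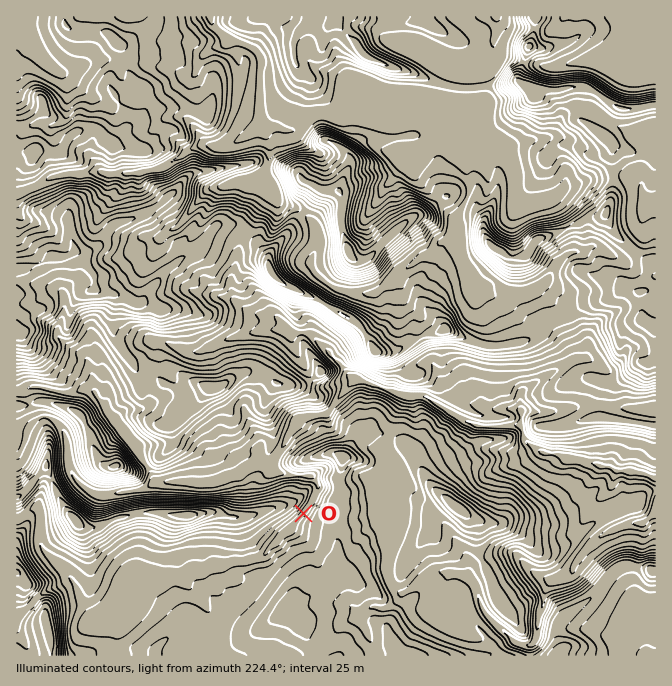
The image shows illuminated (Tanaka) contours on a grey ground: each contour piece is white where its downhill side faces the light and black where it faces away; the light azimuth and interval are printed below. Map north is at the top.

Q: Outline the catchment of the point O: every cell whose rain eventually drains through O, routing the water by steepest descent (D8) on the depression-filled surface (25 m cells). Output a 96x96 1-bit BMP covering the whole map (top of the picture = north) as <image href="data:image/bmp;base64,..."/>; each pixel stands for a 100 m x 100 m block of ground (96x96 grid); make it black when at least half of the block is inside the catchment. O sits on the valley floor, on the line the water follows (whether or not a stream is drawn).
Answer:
<image width="96" height="96" href="data:image/bmp;base64,Qk2+BAAAAAAAAD4AAAAoAAAAYAAAAGAAAAABAAEAAAAAAIAEAAATCwAAEwsAAAIAAAAAAAAA////AAAAAAD///////wAAAAAAAD///////gAAAAAAAD///////AAAAAAAAD//////+AAAAAAAAD//////+AAAAAAAAD//////8AAAAAAAAD//////wAAAAAAAAD//////4AAAAAAAAD//////+AAAAAAAAD///////gAAAAAAAD///////wAAAAAAAD///////4AAAAAAAD///////8AAAAAAAD///////8AAAAAAAD///////8AAAAAAAD///////8AAAAAAAD///////8AAAAAAAD///////8AAAAAAAD///////8AAAAAAAD/z/////8AAAAAAAD/gf////AAAAAAAAD/ADwMD+AAAAAAAAD+AAAAAMAAAAAAAAD+AAAAAAAAAAAAAAB8AAAAAAAAAAAAAAA8AAAAAAAAAAAAAAAYAAAAAAAAAAAAAAAIAAAAAAAAAAAAAAAAAAAAAAAAAAAAAAAAAAAAAAAAAAAAAAAAAAAAAAAAAAAAAAAAAAAAAAAAAAAAAAAAAAAAAAAAAAAAAAAAAAAAAAAAAAAAAAAAAAAAAAAAAAAAAAAAAAAAAAAAAAAAAAAAAAAAAAAAAAAAAAAAAAAAAAAAAAAAAAAAAAAAAAAAAAAAAAAAAAAAAAAAAAAAAAAAAAAAAAAAAAAAAAAAAAAAAAAAAAAAAAAAAAAAAAAAAAAAAAAAAAAAAAAAAAAAAAAAAAAAAAAAAAAAAAAAAAAAAAAAAAAAAAAAAAAAAAAAAAAAAAAAAAAAAAAAAAAAAAAAAAAAAAAAAAAAAAAAAAAAAAAAAAAAAAAAAAAAAAAAAAAAAAAAAAAAAAAAAAAAAAAAAAAAAAAAAAAAAAAAAAAAAAAAAAAAAAAAAAAAAAAAAAAAAAAAAAAAAAAAAAAAAAAAAAAAAAAAAAAAAAAAAAAAAAAAAAAAAAAAAAAAAAAAAAAAAAAAAAAAAAAAAAAAAAAAAAAAAAAAAAAAAAAAAAAAAAAAAAAAAAAAAAAAAAAAAAAAAAAAAAAAAAAAAAAAAAAAAAAAAAAAAAAAAAAAAAAAAAAAAAAAAAAAAAAAAAAAAAAAAAAAAAAAAAAAAAAAAAAAAAAAAAAAAAAAAAAAAAAAAAAAAAAAAAAAAAAAAAAAAAAAAAAAAAAAAAAAAAAAAAAAAAAAAAAAAAAAAAAAAAAAAAAAAAAAAAAAAAAAAAAAAAAAAAAAAAAAAAAAAAAAAAAAAAAAAAAAAAAAAAAAAAAAAAAAAAAAAAAAAAAAAAAAAAAAAAAAAAAAAAAAAAAAAAAAAAAAAAAAAAAAAAAAAAAAAAAAAAAAAAAAAAAAAAAAAAAAAAAAAAAAAAAAAAAAAAAAAAAAAAAAAAAAAAAAAAAAAAAAAAAAAAAAAAAAAAAAAAAAAAAAAAAAAAAAAAAAAAAAAAAAAAAAAAAAAAAAAAAAAAAAAAAAAAAAAAAAAAAAAAAAAAAAAAAAAAAAAAAAAAAAAAAAAAAAAAAAAAAAAAAAAAAAAAAAAAAAAAAAAAAAAAAAAAAAAAAAAAAAAAAAAAA="/>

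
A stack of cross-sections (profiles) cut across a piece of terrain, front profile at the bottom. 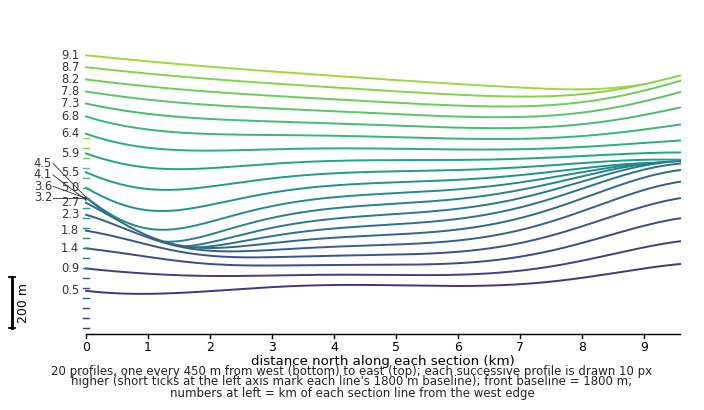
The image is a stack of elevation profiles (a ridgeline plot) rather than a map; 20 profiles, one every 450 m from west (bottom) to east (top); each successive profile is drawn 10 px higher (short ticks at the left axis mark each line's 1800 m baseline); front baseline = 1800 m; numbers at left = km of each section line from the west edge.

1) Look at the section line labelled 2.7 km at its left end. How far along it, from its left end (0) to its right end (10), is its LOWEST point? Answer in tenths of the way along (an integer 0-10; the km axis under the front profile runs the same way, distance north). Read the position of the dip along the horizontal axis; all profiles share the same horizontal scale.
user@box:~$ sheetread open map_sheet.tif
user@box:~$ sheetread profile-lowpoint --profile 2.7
2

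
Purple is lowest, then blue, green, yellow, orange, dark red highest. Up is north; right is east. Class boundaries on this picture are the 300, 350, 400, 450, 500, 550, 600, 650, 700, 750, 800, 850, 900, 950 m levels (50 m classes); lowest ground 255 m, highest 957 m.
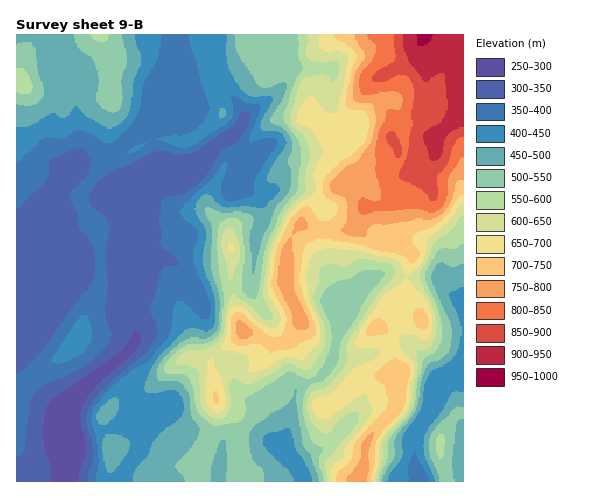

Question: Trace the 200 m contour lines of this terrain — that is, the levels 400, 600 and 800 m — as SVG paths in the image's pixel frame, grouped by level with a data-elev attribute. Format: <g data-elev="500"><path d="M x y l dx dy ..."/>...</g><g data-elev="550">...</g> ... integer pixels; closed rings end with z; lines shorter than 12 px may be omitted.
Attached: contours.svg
<g data-elev="400"><path d="M408 481l0-15 6-16 13 25 2 6"/><path d="M56 364l8-1 11-5 7-5 6-6 3-7 1-7-3-13-2-5-4 0-5 4-24 36-2 6z"/><path d="M17 162l2 1 5-7 19-18 5-1 14 1 14-8 14 3 15 10 6-1 7-4 14-14 6-10 5-28 15-28 4-23"/><path d="M128 154l10-4 8-7-14 5-4 3z"/><path d="M188 35l13 46 7 20 1 11-6 9-11 11-7 3-20 1-7 4 23 8 6 0 7-4 36-23 3-8-2-17 1-1 14 7 12 3 2 1-1 7-10 24 1 5 22-4 5 2 0 4-20 32-3 7 0 10-2 3-20 5-4-1-5-3-2-8 6-23 0-3-2-1-13 17-20 18-10 11-2 5 2 4 12 9 4 6 0 6-5 14 0 8 3 9 13 29 1 10 0 8-3 3-4 0-18-16-5-2-4 1-2 6-3 23-5 9-18 21-15 9-19 15-19 22-4 11 5 19 2 18-2 26"/></g><g data-elev="600"><path d="M377 481l6-22 0-14 2-6 5-7 16-17 6-11 6-36-1-16 13-4 3-5 3-7 1-12-2-13-4-11-11-19 0-7 9-17 5-14 17-12 9-13 3-2"/><path d="M231 281l1-1 7-20 1-7-4-19-2-5-4-1-3 1-3 3-2 11z"/><path d="M307 35l-1 18 2 6 12 3 16-1 3 2 0 5-3 11-4 5-3-7-6-3-15 3-6 3-3 6-8 27 1 10 13 15 5 11 0 6-5 21 1 14-12 12-10 12-12 28-3 10-6 40 2 7 7 15 0 4-3 2-7-3-12-12-18-12-6 18-2 21-4 7-6 6-8 4-21 3-6 5-4 5 2 3 13 1 7 3 2 6 2 27 1 6 12 10 4 1 5-1 5-4 3-6-1-22 2-7 4 0 9 5 5 0 23-12 13-8 7 0 13 6 3 0 4-4 10-16 3-10-2-15-8-19-2-8 1-8 5-10 0-10 2-3 10-4 12 4 12-7 6-1 30 6 3 4-2 8-17 19-27 44-3 8 2 12-2 5-16 18-7 5-10 4-5 7-1 9 4 11 4 7 10 8 5-2 9-12 9-6 7-2 4 4 0 5-4 7-29 33-1 5 2 15"/></g><g data-elev="800"><path d="M367 35l2 4 7 6 1 4-6 12-10 13-2 8 2 10 2 2 4 1 29-3 6 3 1 6-1 6-3 2-9 0-3 1-3 11-6 13-3 18 1 18 5 22 0 6-5 3-11-3-4 0-3 7 2 8 4 2 12-4 37-2 18 3 7-2 5-4 3-7 3-22 12-19 2-2"/></g>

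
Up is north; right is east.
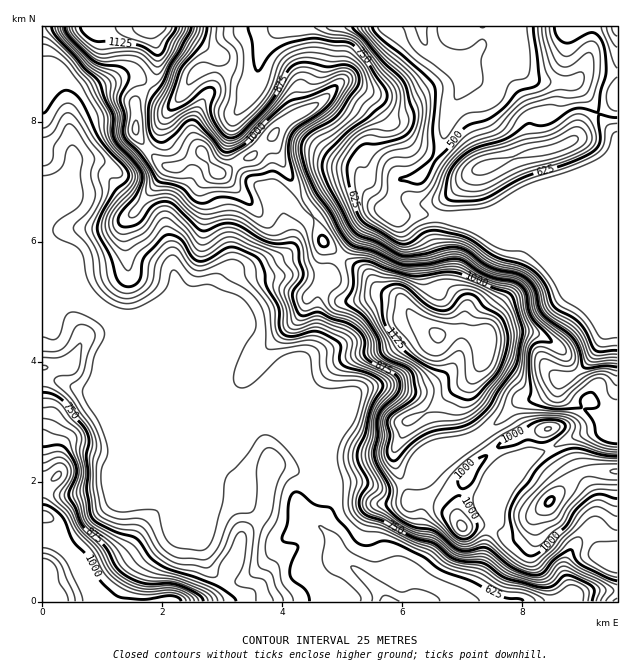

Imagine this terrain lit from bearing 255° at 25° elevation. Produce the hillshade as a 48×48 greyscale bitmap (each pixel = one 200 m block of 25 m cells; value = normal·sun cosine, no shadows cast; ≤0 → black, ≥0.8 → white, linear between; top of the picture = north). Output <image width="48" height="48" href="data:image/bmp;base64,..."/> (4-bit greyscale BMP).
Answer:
<image width="48" height="48" href="data:image/bmp;base64,Qk32BAAAAAAAAHYAAAAoAAAAMAAAADAAAAABAAQAAAAAAIAEAAATCwAAEwsAABAAAAAAAAAAAAAAABEREQAiIiIAMzMzAERERABVVVUAZmZmAHd3dwCIiIgAmZmZAKqqqgC7u7sAzMzMAN3d3QDu7u4A////AIdVd2VVQgE1ZmVWd4hmiYmZmZqqu5iszHZWdTNFQiRXd2Vnd4domYmZmqu7uWeszGVXUiRURFaIZmZnd3eJiImqqr3cpkjMy0VmMTVURnipZWZ3d3iZiJrNyr3slUi7qWd0EUVEV3iqdVd3d4mYibze2ZzLl0aaiIhRAkVEZ4mqhVZ3d5qZrNze2Hqqp1V4iHUQE1ZmeIiahmZ3iaq73svNplisqGRXmVMAFXd3iIiZiHZniazd3am6hWisuXRGmkMQJXiIiIiIiYZomKzczKiZhnibunVWmlQQJoiIiIiIiYZoiJvM3JiZl3iJqpdniYYQFoiIiIiYmZd3eKvO63iamGeJqpiImYYAJoiIiIiImZdmeKzf6WeJmXeImZmHdnUhNXiIiIiIiYZniKze6VaIiZh4iZhkM3ZCJXiIiIiIiYZ4iJvO63Z4iJmYiHZURWZBNoiIiIiIiIeIiIrf/Id4h3iZmWQ0Z2UiV4iIiIiIiIiIiInf65iJhlV4dlRGeGQkeIiIiIiIiIiIiInNy6qpl0NGZVeId1RWeIiIiIiIiIiIiIm8zdy7qEI1VFmoZWd2eIiIiIiJiHiJmpms3u27uWMjM2ipZXh1Z4iIiIiJmHeJq7vN3d25qoQQBIhmZXh2Z4iIiIiJmYeJq8ze7dyoipUQBqcRVomXZ4iIiIiImZmYq7zv7cuXiZUQFnIAR4mXZoiIiIiIiby4mrzv/amHeIUQEhACV4mHZ4iIiIiIir3am7zu25dmd2QQAAI1eIiHiZiIiIiImr3sm8vMynRHl1QgABRXiIiIq6hneIiJq83bmqvLqENpljMgABV4iIiKu6hVeJmZq7u7qZvKhTV4ZBEgADeIiIiau6dVeamJqru8uaumMjVmQQARAmiIiIiavKdVe7h4q7u8uZhiADVmMAE0VoiIiImbzKdmjMloq7qsyUIhAFd2MRRnd4iIiJmrzKhmjMl4vLmbtgABA4l1Q1eIiIiIiJmazbhWnMmJu5iKkwABN5l2Z4iIiIiIiIiazLlmrMqJqXeZYAAEeJmZiIiIiIiIiIiJvLqYrcmJlmiXIAA1eZmrmYd4iIiIiIiJu6zbq7mYZXmUABJWZ4m8uYZmeIiIiIiKqa7+uZqVV4lxASRmVom8yodmd4iIiHeJq9/8mJlmd3cwAzV2Z4ebyph3h3d3iGeKzv/IiaYlmHYQNEV3eHZpuoiIiIdlVXeb3/11ioMEm6YRRlRoh2RYqYiJiIh0NGac3/szimEEq7hTRlVXh0NHmYmZiJl0RmebzvsyeWIlm7uXREVWZkI2iImqh4h2eWeb3+lCR4VFeruodCNWUzM1eImqmHd4q4ic3slkJZhUaLy4h0JEMiNFeImZiIiKu4mt3LqWI3hlZ6y4d3MRESNVeImYmqmau4re26q4ImiGV5uoZmQQASRXiIiIq7mKu6zvyZq5MUd2VoqXZmQAAkV4mIiIrMl5vM7+uZqnMSRVVniHZVMAJVeZiIiJvMl4vO/8maqXQhJFZ3d3ZUIBRmeZiIiJvcqJvA=="/>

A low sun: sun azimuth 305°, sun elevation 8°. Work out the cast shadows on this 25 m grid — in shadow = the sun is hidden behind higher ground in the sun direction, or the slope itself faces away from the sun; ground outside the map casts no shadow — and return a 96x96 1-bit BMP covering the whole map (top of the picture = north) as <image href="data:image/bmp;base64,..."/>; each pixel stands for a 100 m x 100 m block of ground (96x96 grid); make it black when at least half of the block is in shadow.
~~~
<image width="96" height="96" href="data:image/bmp;base64,Qk2+BAAAAAAAAD4AAAAoAAAAYAAAAGAAAAABAAEAAAAAAIAEAAATCwAAEwsAAAIAAAAAAAAA////AAAAAAAOAAD8AAABgAAB//wAAAAAAAAAAAAD//4AAAAAAAAAAAAP//4AAAAAAQAAAAB///8YDgAA4QAAAAP///kQPgAA+AAAAAf///AAfAAAfAAAAA/8f/AAeAAAfgAAAAf8P/AAeAAAPgAAAOf4P/8AcDwAPgAAA+fwH/8B8HwAPwAAA+PwH/8H//gAH4AA58PgH/8P//AAD8ADw4HAH/8P/+AAB8ADgAAAH/8P/8AAA8ABggAAD/8P/8AAA8AAAAAAB/8P/8AAA8AAAAAAB/4//4AAA+AAAAGAA/5//4AAA8AAAAHAAP8//4AAAcAAAAHAAD8f/4AAAcAABAHgAAEf/wAAAIAAD4DgAAAP/gAAAAAAH+BwAAAP/gAAAAAAH/g4AAAP/AAAAAAAH/weAAAP+AAAAAAAH/8HxAAH8AAAAAAAD//Bn/AD4AAAAAAAD//4H/8DwAAAAAAAB///D/8BgAAAAAAAA///wf8BAAAAAAAAAH////8OAAAAAAAAAAP///4OAAAAAAAAAAH///4AAAAAAAAAAAH///wAAAAAAAAAAAH///gBwAAAAAAQAAD///AHwAAAAAB8AAD///AHwAAAAAB+AAB///AHwAAAAAAfMBA///gHwAAAAAAAeHw///wD4AAAAMAAAHwf//4D4AAAAf8AADwf//4B4AAAAP/AABwf//4A4AAAAP/gAAgf//wAQAAAAH/gAAAf//gAAAAAAD/gAAAf//AAAAAAAB/wAAAP/+AAAAAAAB9wAAAH/8AAAf4AAA4AAAAD/4AAA/4AAAwAAAAD/wAAA/4AAAAAAAAD/wAAA/4AAAAAAAAB/gAAAf8AAAAAAAAA/AAAAf+OAAAAAAAAcAAAAP//wAAAAAAAAAAAAP+/4AAAAAAAAAAAAf+/8AAAAAAAAAAAAf+/+AAAAAAAAAAAAf+f+cDgAAAAAAAAA/8f++D8fgAAAAAAA/8f88D//wAAAAAAA/8f4cD//4HAAAAAA/4fwAH////AAAAAAf4fwAH////gAAAAAP4fgAH/////8AAAAH4fhgH//////AAAAH4fngf//////wAAAD4f/g////////gAAB4f/x////j///8AAA8P/z////h///8AAA8H/z////g///8AAAEB/3////gf//9gAAAA/n////gH//9AAAAAHv////wA//8AAAAMDP////wAD/8AAAAOAf////wAAf84AHAOAf////wAAH98APgPAf////wAAD98APgPAP////wAAB94APwfwH////wAAA94AP4/4D////gAAAF4AP8f8A////gAAAAwAP//+Af///gAAAAQAP///AH///AAAAAAAH///gD///AAAAAAAD///AB//2AAAAAAAB///AA//gAAAAAAAB//+AAf4AAAAAAAHx//+AAP4AAAAMAAP5//8AAH4AAAAOAAf5//4AAHwAAAAOAAP5//wAAHgAAAAPAAPx//AAAHgAAAAHAAAB//AAAHgAAAAHAAAB/+AAADgAAAACAAAA/+AAAPAAAAAAA="/>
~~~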